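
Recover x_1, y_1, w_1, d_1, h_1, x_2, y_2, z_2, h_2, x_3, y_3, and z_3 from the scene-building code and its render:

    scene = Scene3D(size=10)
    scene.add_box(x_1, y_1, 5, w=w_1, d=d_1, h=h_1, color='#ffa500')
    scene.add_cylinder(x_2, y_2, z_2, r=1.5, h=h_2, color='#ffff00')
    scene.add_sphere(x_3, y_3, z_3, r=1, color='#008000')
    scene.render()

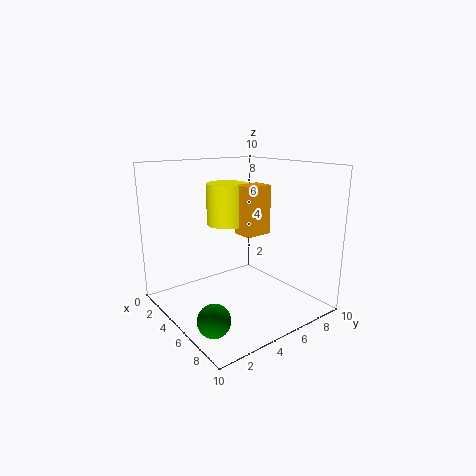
x_1 = 4, y_1 = 5.5, w_1 = 1.5, d_1 = 2, h_1 = 3.5, x_2 = 3, y_2 = 5.5, z_2 = 5.5, h_2 = 3, x_3 = 8, y_3 = 1, z_3 = 1.5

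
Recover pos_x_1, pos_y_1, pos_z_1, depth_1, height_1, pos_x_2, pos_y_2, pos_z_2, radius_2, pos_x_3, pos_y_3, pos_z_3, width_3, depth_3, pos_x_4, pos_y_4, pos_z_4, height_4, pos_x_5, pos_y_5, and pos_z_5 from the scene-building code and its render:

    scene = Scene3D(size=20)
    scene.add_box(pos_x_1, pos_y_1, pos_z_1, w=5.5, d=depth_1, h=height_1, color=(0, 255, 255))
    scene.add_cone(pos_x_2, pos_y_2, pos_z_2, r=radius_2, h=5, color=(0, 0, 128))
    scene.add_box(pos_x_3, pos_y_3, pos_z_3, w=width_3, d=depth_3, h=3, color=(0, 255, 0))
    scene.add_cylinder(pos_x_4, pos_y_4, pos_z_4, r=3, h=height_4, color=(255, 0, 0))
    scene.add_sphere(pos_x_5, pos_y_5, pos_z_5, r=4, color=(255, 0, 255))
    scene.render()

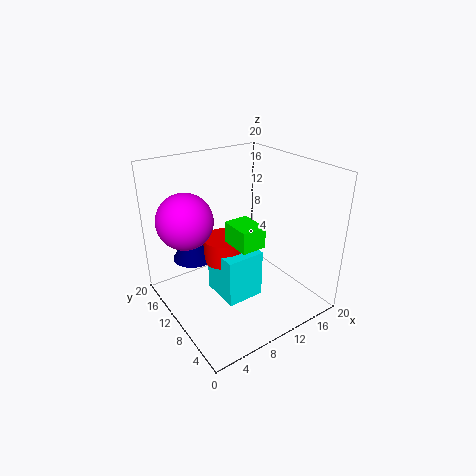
pos_x_1 = 7, pos_y_1 = 7.5, pos_z_1 = 1, depth_1 = 6, height_1 = 7, pos_x_2 = 5.5, pos_y_2 = 15, pos_z_2 = 6, radius_2 = 3, pos_x_3 = 8.5, pos_y_3 = 6.5, pos_z_3 = 9.5, width_3 = 3.5, depth_3 = 4.5, pos_x_4 = 9, pos_y_4 = 12, pos_z_4 = 6, height_4 = 3.5, pos_x_5 = 4.5, pos_y_5 = 15, pos_z_5 = 12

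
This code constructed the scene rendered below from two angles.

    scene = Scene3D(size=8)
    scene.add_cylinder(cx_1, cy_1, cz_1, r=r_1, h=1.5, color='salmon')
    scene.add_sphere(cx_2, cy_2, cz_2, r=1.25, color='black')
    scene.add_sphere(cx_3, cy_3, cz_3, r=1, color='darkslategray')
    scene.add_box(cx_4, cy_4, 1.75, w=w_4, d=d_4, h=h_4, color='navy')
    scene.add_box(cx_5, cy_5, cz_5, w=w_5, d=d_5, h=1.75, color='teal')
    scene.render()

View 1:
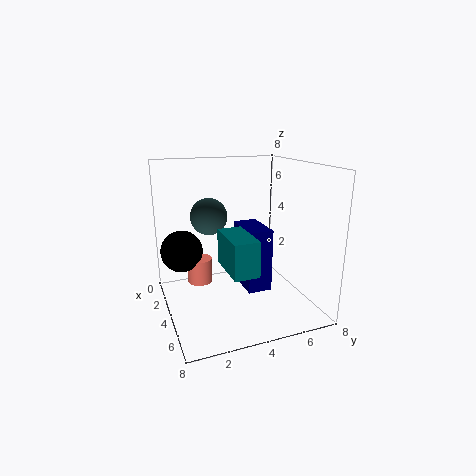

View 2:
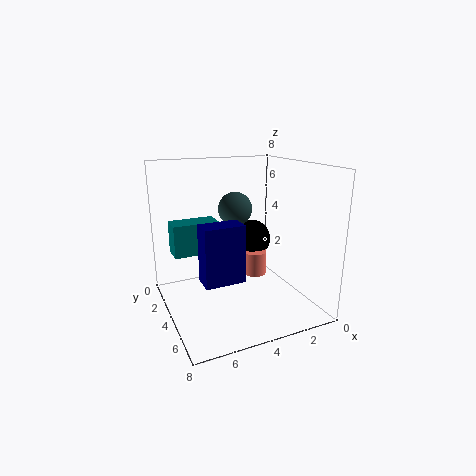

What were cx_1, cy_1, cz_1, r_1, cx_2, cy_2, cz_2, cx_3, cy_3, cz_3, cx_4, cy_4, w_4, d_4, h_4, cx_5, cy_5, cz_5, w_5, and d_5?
cx_1 = 2
cy_1 = 2.25
cz_1 = 0.75
r_1 = 0.75
cx_2 = 1.75
cy_2 = 1.25
cz_2 = 2.75
cx_3 = 3.5
cy_3 = 2.5
cz_3 = 5.25
cx_4 = 4
cy_4 = 3.75
w_4 = 2.25
d_4 = 1.25
h_4 = 3.25
cx_5 = 5
cy_5 = 2.5
cz_5 = 3.25
w_5 = 2.5
d_5 = 1.25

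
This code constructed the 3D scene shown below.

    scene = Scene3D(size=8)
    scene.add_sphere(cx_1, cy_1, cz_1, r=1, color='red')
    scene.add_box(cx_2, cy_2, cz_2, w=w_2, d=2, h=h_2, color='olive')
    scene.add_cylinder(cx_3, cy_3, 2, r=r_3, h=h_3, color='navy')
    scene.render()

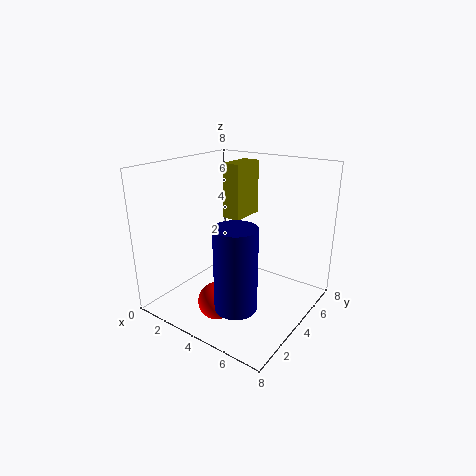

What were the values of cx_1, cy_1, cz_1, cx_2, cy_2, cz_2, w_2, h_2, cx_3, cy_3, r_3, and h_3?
cx_1 = 4
cy_1 = 2
cz_1 = 1
cx_2 = 3
cy_2 = 4
cz_2 = 5
w_2 = 1
h_2 = 3
cx_3 = 6
cy_3 = 1
r_3 = 1
h_3 = 4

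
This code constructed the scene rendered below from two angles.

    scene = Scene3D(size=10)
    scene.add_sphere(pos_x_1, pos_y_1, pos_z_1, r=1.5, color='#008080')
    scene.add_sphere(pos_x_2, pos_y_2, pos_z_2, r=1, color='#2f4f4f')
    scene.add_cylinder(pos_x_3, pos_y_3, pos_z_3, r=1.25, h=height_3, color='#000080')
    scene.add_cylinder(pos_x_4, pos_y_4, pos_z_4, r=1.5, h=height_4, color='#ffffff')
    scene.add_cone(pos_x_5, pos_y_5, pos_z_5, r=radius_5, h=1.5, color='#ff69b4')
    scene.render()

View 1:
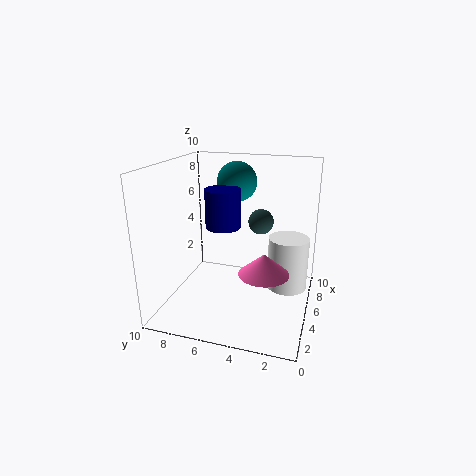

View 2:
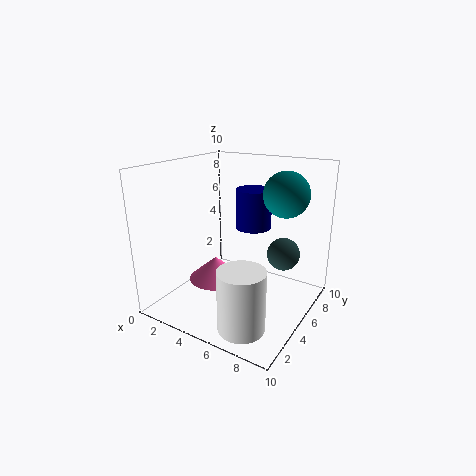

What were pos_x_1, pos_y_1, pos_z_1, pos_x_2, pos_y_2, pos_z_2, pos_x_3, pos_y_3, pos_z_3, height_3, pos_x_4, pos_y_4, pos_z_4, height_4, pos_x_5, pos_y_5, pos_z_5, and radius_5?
pos_x_1 = 8; pos_y_1 = 6; pos_z_1 = 8.25; pos_x_2 = 8.75; pos_y_2 = 4.25; pos_z_2 = 5; pos_x_3 = 5.5; pos_y_3 = 6.25; pos_z_3 = 5.5; height_3 = 2.75; pos_x_4 = 7.25; pos_y_4 = 1.75; pos_z_4 = 0.5; height_4 = 4; pos_x_5 = 4.5; pos_y_5 = 3; pos_z_5 = 2.75; radius_5 = 1.75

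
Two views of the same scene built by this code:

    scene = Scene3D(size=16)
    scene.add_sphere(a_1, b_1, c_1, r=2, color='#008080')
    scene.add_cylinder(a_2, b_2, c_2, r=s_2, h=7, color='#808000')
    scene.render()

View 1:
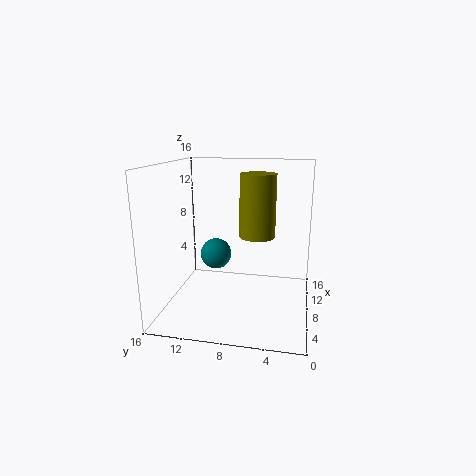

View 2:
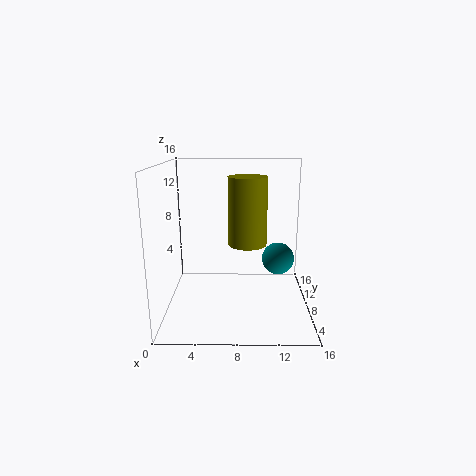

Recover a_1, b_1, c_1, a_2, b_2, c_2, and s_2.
a_1 = 13, b_1 = 12, c_1 = 4, a_2 = 9, b_2 = 6, c_2 = 8, s_2 = 2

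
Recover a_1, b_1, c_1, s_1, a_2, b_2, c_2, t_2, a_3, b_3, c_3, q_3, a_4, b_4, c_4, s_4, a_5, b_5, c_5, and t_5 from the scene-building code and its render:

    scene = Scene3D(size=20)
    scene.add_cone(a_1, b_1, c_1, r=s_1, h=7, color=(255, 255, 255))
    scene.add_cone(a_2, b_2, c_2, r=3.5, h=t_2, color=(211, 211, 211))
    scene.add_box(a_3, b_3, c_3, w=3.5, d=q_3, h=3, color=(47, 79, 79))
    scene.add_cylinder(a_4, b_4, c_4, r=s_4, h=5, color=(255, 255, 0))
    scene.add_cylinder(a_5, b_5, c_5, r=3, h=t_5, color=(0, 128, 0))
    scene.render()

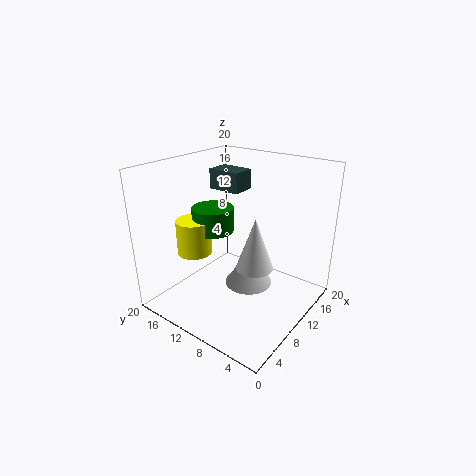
a_1 = 9
b_1 = 6.5
c_1 = 7
s_1 = 2.5
a_2 = 12
b_2 = 9.5
c_2 = 2
t_2 = 5
a_3 = 13
b_3 = 12.5
c_3 = 15
q_3 = 5
a_4 = 7.5
b_4 = 16
c_4 = 7
s_4 = 2.5
a_5 = 10
b_5 = 14.5
c_5 = 10
t_5 = 3.5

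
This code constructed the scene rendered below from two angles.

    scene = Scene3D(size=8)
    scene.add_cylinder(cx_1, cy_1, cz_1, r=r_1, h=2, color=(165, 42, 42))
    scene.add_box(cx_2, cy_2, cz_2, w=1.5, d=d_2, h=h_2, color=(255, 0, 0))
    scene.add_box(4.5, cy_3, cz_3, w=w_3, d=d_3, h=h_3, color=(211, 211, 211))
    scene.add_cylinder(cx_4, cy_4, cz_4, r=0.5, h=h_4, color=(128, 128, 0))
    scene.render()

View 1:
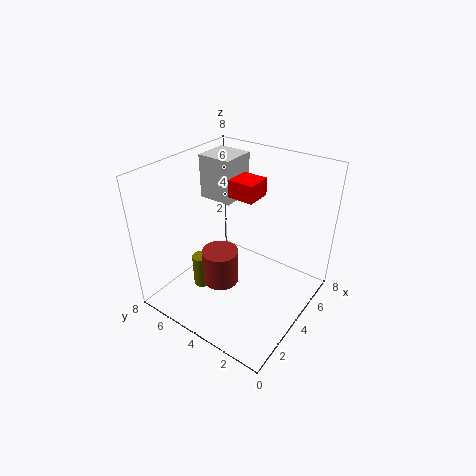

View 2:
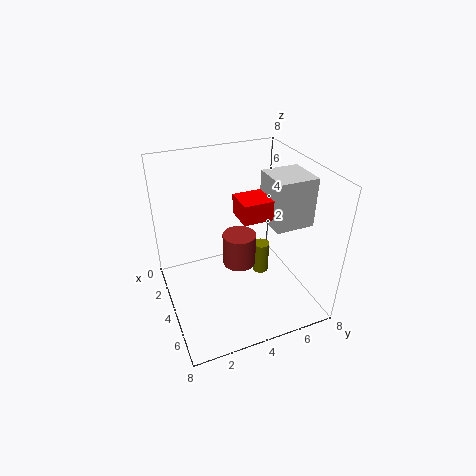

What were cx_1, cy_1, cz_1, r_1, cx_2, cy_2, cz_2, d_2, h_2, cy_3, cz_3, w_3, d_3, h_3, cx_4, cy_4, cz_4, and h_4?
cx_1 = 3
cy_1 = 4.5
cz_1 = 1.5
r_1 = 1
cx_2 = 4.5
cy_2 = 3.5
cz_2 = 6
d_2 = 1.5
h_2 = 1
cy_3 = 5
cz_3 = 5.5
w_3 = 2
d_3 = 2
h_3 = 2.5
cx_4 = 3
cy_4 = 6
cz_4 = 0.5
h_4 = 2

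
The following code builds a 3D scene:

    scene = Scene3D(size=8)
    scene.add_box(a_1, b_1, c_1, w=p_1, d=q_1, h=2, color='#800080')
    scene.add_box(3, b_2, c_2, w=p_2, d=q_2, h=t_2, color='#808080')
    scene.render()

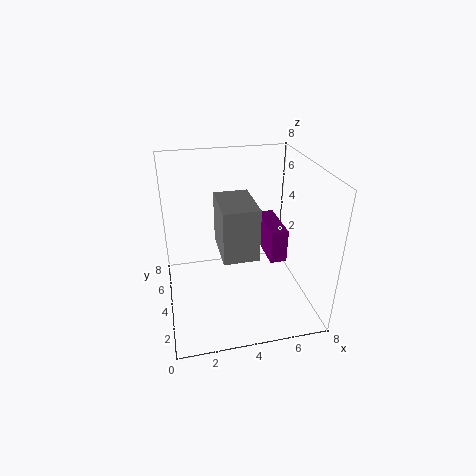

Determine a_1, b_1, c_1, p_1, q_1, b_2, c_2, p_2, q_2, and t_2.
a_1 = 6
b_1 = 4
c_1 = 2
p_1 = 1
q_1 = 3
b_2 = 3
c_2 = 3
p_2 = 2
q_2 = 3
t_2 = 3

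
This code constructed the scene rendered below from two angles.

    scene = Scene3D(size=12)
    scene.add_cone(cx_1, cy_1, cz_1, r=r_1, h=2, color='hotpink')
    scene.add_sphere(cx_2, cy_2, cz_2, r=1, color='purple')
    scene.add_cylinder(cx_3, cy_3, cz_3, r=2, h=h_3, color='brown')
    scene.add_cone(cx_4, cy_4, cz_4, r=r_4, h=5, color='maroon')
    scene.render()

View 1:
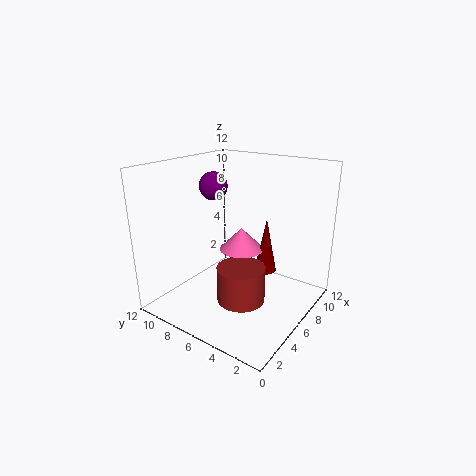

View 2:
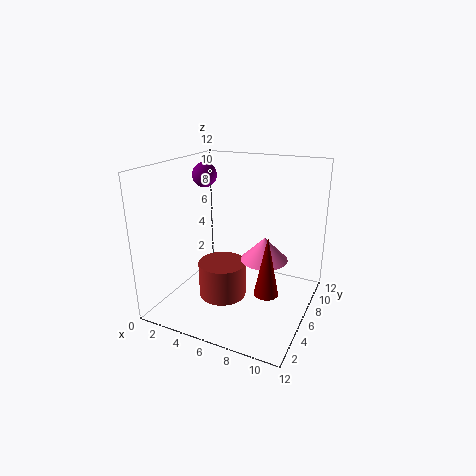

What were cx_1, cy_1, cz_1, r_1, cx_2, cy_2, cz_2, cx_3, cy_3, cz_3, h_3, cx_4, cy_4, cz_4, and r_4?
cx_1 = 8
cy_1 = 7
cz_1 = 4
r_1 = 2
cx_2 = 3
cy_2 = 6
cz_2 = 11
cx_3 = 5
cy_3 = 5
cz_3 = 1
h_3 = 3
cx_4 = 9
cy_4 = 5
cz_4 = 2
r_4 = 1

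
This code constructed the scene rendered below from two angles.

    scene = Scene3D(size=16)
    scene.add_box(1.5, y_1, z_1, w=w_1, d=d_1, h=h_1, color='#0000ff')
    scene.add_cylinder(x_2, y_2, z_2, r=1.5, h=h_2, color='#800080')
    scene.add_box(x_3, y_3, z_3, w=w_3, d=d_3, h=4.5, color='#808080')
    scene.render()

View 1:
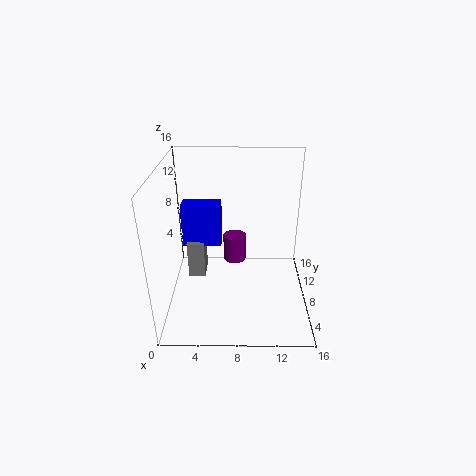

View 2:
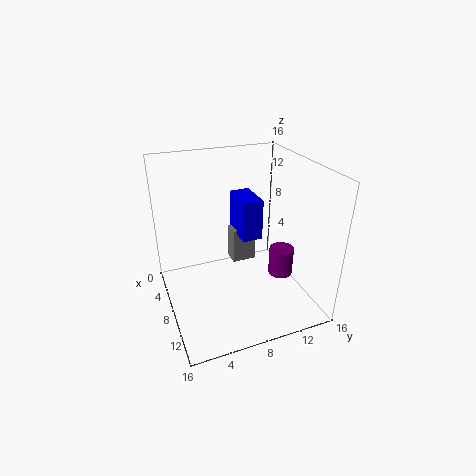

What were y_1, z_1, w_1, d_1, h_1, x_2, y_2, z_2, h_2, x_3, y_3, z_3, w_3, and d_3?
y_1 = 9.5; z_1 = 6; w_1 = 4.5; d_1 = 2.5; h_1 = 5; x_2 = 7.5; y_2 = 14; z_2 = 1.5; h_2 = 3.5; x_3 = 2; y_3 = 9; z_3 = 2; w_3 = 2; d_3 = 3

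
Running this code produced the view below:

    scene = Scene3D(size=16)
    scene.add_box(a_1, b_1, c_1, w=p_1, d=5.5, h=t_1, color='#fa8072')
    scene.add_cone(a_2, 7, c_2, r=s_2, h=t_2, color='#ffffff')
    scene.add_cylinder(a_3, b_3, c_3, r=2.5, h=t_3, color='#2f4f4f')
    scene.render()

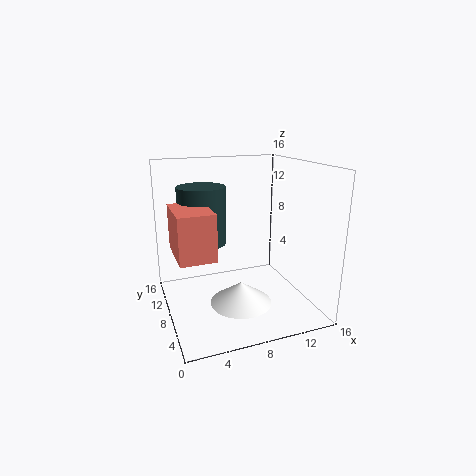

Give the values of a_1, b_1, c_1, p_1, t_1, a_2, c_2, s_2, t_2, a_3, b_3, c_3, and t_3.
a_1 = 0.5, b_1 = 2.5, c_1 = 8, p_1 = 3.5, t_1 = 4.5, a_2 = 8, c_2 = 0.5, s_2 = 3.5, t_2 = 2.5, a_3 = 4, b_3 = 8, c_3 = 8, t_3 = 6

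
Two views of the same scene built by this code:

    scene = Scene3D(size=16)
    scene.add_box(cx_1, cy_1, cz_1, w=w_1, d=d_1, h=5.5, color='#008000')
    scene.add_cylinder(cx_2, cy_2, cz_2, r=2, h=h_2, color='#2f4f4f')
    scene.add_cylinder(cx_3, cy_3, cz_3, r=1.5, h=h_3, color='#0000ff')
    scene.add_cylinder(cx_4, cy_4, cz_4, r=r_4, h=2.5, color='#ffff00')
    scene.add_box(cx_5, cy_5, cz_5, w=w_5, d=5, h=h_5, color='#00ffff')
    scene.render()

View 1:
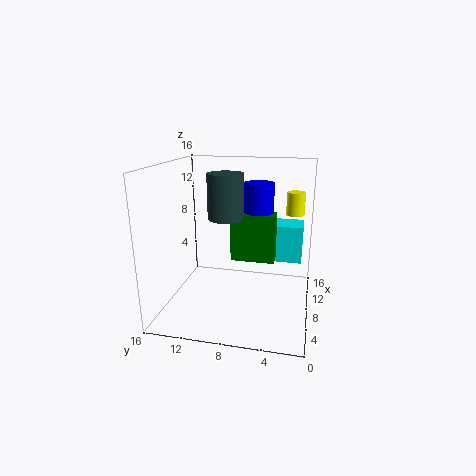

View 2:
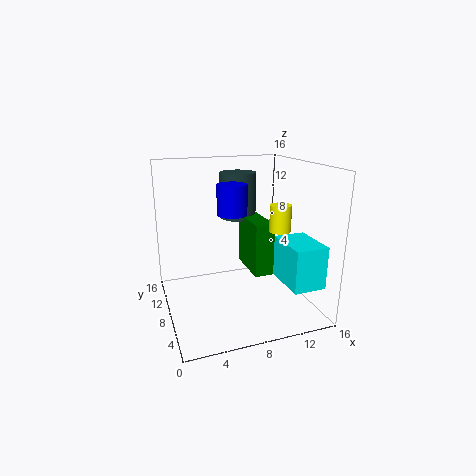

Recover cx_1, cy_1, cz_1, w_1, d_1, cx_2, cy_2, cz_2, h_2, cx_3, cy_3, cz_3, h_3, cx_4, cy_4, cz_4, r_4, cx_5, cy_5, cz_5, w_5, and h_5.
cx_1 = 8.5, cy_1 = 4, cz_1 = 5, w_1 = 2, d_1 = 5, cx_2 = 8.5, cy_2 = 9.5, cz_2 = 10, h_2 = 5, cx_3 = 6.5, cy_3 = 5.5, cz_3 = 11.5, h_3 = 3, cx_4 = 10, cy_4 = 2, cz_4 = 10.5, r_4 = 1, cx_5 = 11.5, cy_5 = 1, cz_5 = 4, w_5 = 3.5, h_5 = 4.5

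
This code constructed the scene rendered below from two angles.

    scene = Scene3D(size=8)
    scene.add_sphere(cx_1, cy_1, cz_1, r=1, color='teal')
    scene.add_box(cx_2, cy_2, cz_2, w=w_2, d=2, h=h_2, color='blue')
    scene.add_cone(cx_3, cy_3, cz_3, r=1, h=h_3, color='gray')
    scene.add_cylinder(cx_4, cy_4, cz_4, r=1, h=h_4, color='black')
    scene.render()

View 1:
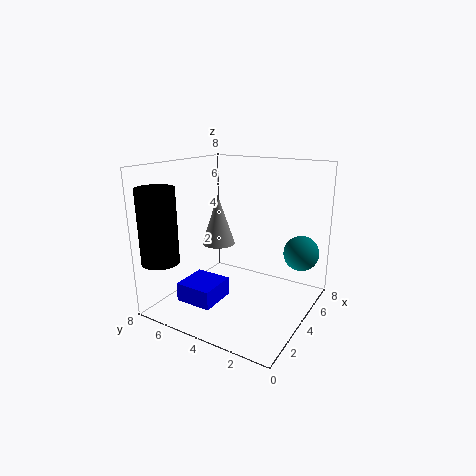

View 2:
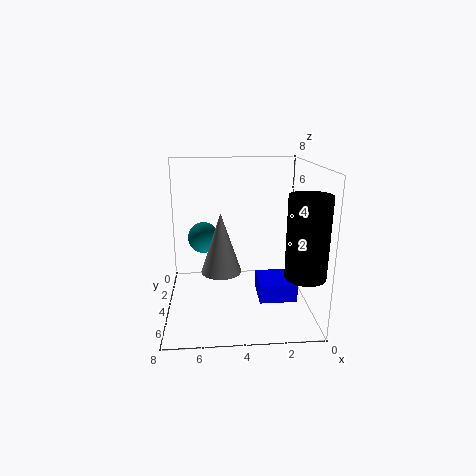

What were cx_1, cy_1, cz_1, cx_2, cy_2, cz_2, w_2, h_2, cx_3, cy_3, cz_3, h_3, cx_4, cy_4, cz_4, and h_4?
cx_1 = 6; cy_1 = 1; cz_1 = 3; cx_2 = 1; cy_2 = 4; cz_2 = 1; w_2 = 2; h_2 = 1; cx_3 = 5; cy_3 = 6; cz_3 = 3; h_3 = 3; cx_4 = 1; cy_4 = 7; cz_4 = 3; h_4 = 4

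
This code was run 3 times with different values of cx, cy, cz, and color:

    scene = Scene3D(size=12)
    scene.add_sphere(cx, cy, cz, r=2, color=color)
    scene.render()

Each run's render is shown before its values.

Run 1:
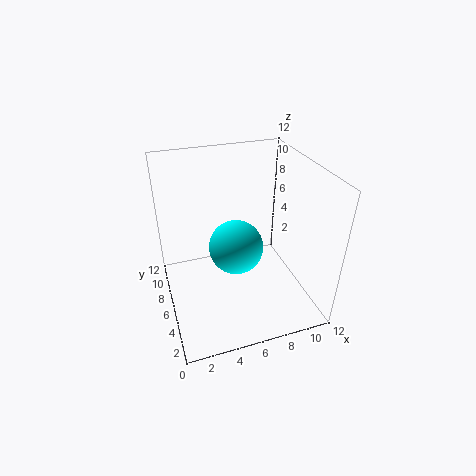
cx = 5, cy = 3.5, cz = 7, color = 'cyan'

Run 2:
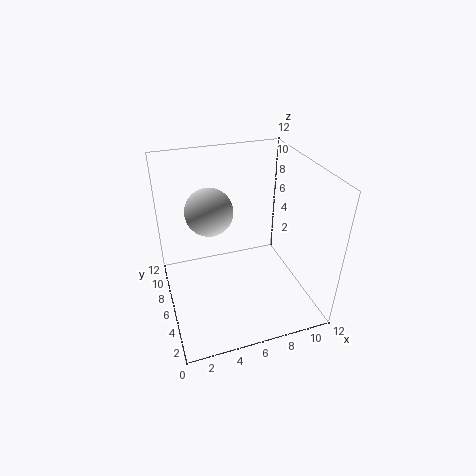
cx = 4, cy = 7.5, cz = 8, color = 'lightgray'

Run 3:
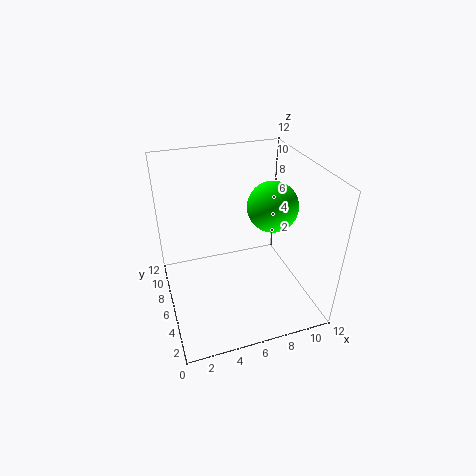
cx = 8.5, cy = 5, cz = 9, color = 'lime'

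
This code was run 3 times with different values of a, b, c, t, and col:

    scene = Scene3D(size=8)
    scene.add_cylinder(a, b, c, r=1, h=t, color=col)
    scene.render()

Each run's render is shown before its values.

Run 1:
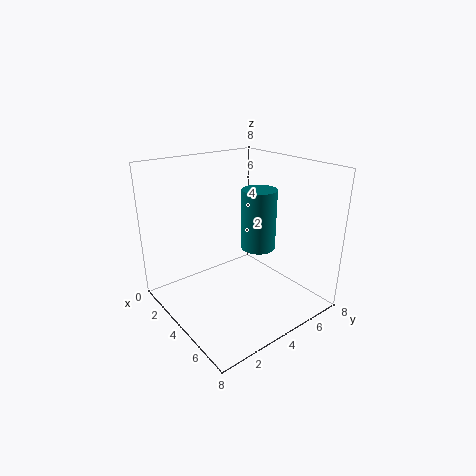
a = 4; b = 5.5; c = 3; t = 3.5; col = 'teal'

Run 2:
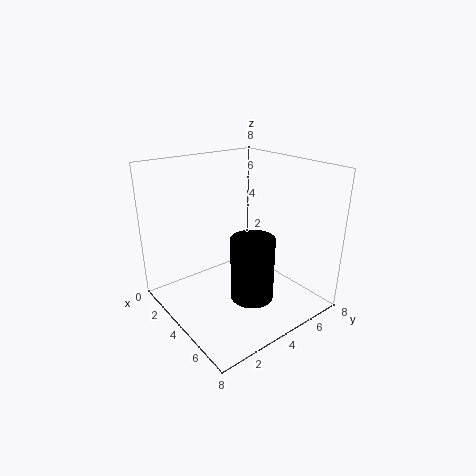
a = 7; b = 2.5; c = 2.5; t = 3; col = 'black'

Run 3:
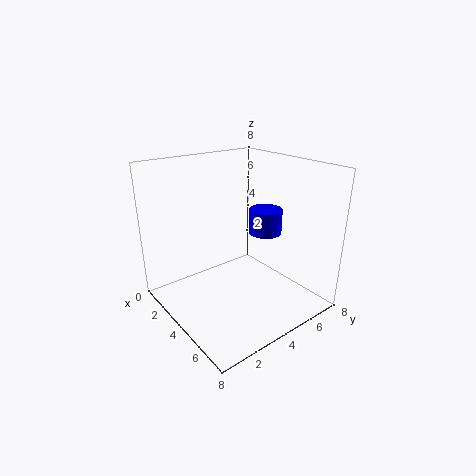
a = 3.5; b = 6.5; c = 3.5; t = 1.5; col = 'blue'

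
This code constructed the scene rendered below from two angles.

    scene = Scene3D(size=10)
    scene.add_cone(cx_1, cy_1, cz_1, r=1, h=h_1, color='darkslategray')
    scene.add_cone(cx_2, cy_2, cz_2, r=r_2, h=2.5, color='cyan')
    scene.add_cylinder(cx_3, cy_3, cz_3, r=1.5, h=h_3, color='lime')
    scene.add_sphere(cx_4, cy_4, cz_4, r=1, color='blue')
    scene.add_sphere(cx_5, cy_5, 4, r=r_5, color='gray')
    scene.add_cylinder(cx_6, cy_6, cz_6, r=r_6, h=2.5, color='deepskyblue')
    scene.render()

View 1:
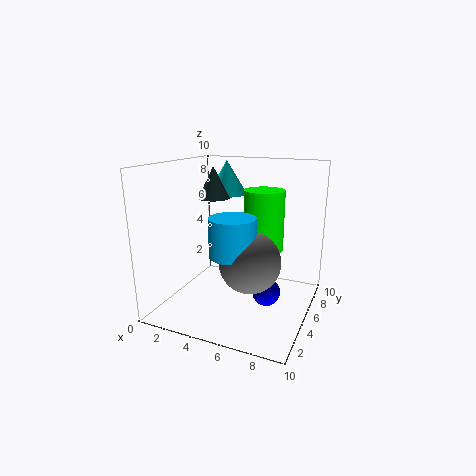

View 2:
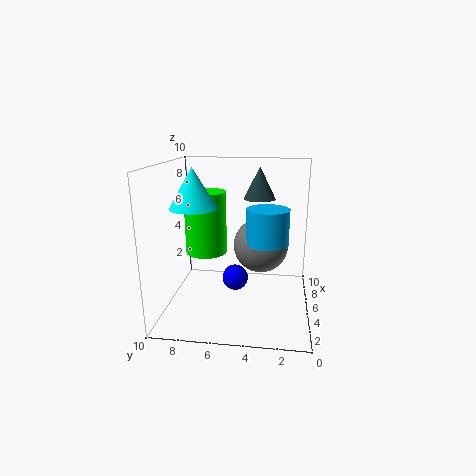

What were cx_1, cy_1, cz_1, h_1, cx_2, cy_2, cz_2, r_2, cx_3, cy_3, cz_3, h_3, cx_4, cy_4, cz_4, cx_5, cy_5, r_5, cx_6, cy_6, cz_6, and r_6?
cx_1 = 4; cy_1 = 3.5; cz_1 = 8; h_1 = 2; cx_2 = 3; cy_2 = 7.5; cz_2 = 7.5; r_2 = 1.5; cx_3 = 6; cy_3 = 7.5; cz_3 = 3.5; h_3 = 4.5; cx_4 = 7; cy_4 = 5.5; cz_4 = 1; cx_5 = 6.5; cy_5 = 3.5; r_5 = 2; cx_6 = 5.5; cy_6 = 3; cz_6 = 4.5; r_6 = 1.5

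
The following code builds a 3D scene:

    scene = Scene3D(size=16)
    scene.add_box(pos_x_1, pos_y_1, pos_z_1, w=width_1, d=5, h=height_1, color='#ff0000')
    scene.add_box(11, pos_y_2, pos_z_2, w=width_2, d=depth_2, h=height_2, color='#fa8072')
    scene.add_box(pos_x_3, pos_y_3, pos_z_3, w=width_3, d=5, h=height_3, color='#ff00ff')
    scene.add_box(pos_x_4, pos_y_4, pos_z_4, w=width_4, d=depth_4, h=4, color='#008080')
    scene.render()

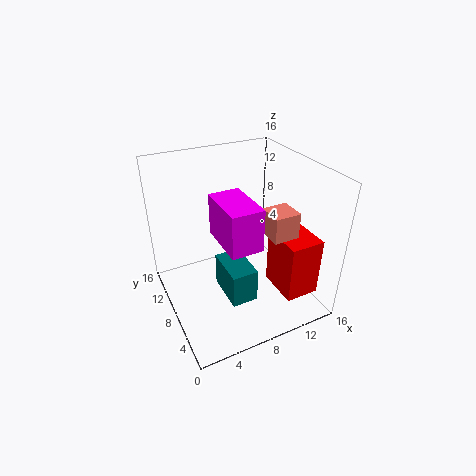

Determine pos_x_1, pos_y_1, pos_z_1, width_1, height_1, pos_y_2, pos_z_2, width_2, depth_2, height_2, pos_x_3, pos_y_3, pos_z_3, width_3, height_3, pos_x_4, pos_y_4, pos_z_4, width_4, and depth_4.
pos_x_1 = 12; pos_y_1 = 3; pos_z_1 = 1; width_1 = 4; height_1 = 7; pos_y_2 = 5; pos_z_2 = 8; width_2 = 3; depth_2 = 3; height_2 = 3; pos_x_3 = 4; pos_y_3 = 1; pos_z_3 = 11; width_3 = 3; height_3 = 4; pos_x_4 = 6; pos_y_4 = 5; pos_z_4 = 1; width_4 = 3; depth_4 = 5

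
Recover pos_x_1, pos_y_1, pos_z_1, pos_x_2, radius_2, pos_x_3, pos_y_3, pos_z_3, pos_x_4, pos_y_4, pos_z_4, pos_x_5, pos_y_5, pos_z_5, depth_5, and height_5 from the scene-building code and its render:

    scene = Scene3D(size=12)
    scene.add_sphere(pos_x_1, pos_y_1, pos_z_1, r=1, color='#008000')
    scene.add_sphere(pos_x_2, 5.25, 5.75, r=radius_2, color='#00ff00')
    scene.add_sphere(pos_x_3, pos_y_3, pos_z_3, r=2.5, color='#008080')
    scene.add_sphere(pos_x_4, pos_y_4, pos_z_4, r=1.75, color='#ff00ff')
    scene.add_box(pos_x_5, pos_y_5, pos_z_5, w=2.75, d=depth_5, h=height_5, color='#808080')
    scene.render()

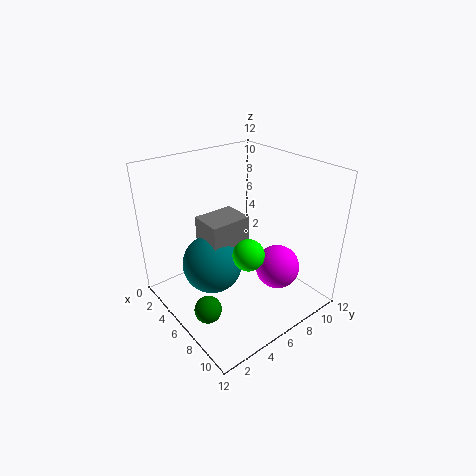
pos_x_1 = 8.75; pos_y_1 = 1; pos_z_1 = 3; pos_x_2 = 8.25; radius_2 = 1.25; pos_x_3 = 5; pos_y_3 = 4; pos_z_3 = 3.75; pos_x_4 = 9.25; pos_y_4 = 7.5; pos_z_4 = 4.25; pos_x_5 = 3.5; pos_y_5 = 3.5; pos_z_5 = 3.25; depth_5 = 3.5; height_5 = 4.5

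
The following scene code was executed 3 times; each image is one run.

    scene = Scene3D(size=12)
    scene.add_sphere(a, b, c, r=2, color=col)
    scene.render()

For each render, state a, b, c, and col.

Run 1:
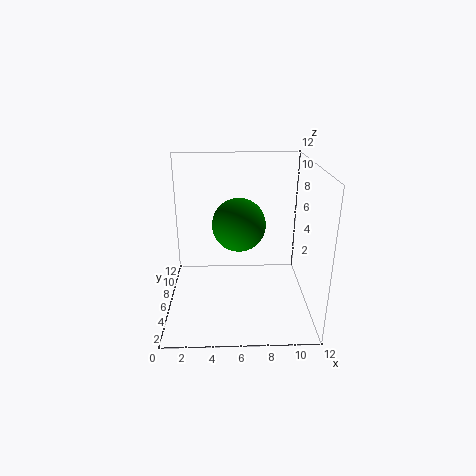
a = 6
b = 4
c = 8
col = 'green'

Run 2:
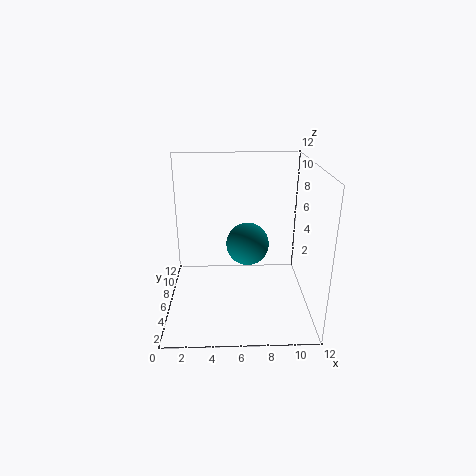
a = 7
b = 9
c = 4
col = 'teal'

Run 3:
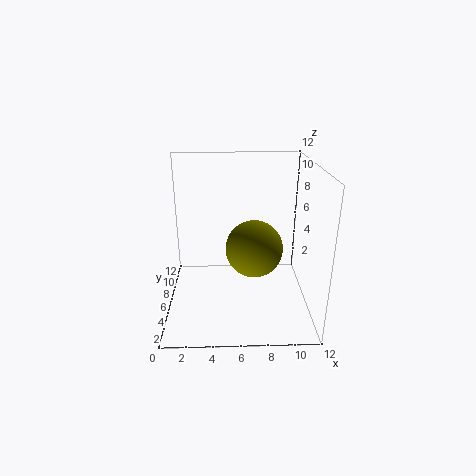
a = 7
b = 2
c = 7
col = 'olive'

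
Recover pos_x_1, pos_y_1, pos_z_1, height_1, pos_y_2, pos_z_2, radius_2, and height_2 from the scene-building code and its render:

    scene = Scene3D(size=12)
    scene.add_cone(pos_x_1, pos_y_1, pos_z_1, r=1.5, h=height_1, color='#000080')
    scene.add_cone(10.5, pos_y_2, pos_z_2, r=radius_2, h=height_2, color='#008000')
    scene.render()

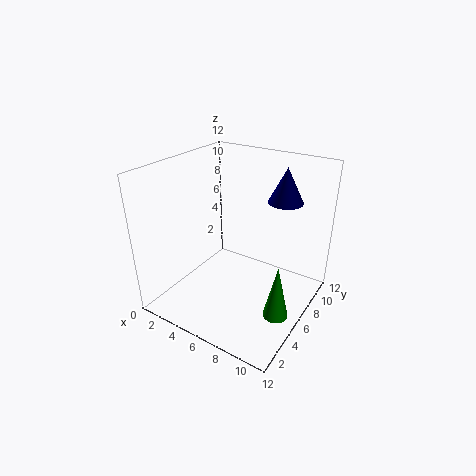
pos_x_1 = 8.5, pos_y_1 = 9.5, pos_z_1 = 8.5, height_1 = 3, pos_y_2 = 4.5, pos_z_2 = 1, radius_2 = 1, height_2 = 4.5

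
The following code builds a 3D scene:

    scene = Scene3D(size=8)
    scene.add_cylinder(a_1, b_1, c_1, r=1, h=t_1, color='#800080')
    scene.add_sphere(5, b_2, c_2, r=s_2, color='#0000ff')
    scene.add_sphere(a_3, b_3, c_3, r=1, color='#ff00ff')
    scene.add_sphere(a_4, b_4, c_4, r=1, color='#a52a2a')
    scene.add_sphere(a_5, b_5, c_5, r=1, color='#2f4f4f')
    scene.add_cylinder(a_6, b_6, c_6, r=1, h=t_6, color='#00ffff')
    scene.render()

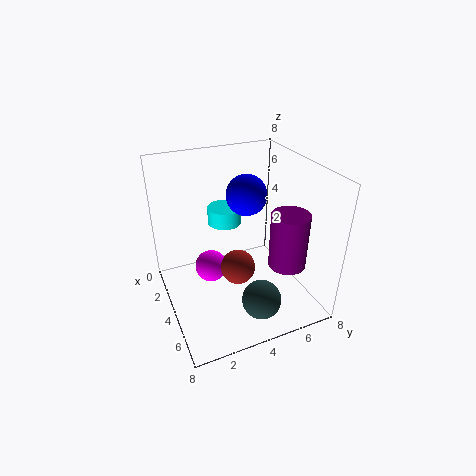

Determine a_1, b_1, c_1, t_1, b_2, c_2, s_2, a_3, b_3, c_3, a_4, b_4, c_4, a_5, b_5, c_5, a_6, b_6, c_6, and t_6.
a_1 = 6, b_1 = 6, c_1 = 3, t_1 = 3, b_2 = 4, c_2 = 7, s_2 = 1, a_3 = 2, b_3 = 3, c_3 = 1, a_4 = 4, b_4 = 4, c_4 = 2, a_5 = 7, b_5 = 4, c_5 = 2, a_6 = 2, b_6 = 4, c_6 = 4, t_6 = 1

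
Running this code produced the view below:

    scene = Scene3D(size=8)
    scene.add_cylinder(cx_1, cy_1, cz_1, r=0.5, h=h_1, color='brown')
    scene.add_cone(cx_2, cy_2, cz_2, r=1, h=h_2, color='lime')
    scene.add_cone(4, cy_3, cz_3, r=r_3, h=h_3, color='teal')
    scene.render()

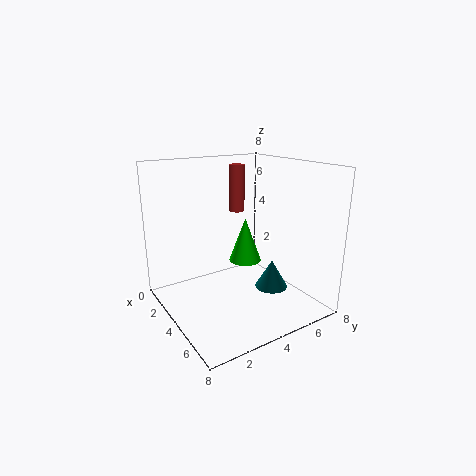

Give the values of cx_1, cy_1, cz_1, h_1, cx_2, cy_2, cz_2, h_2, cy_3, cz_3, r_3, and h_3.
cx_1 = 0.75; cy_1 = 6; cz_1 = 4.5; h_1 = 3; cx_2 = 2.5; cy_2 = 5.5; cz_2 = 1.75; h_2 = 2.75; cy_3 = 6.5; cz_3 = 0.25; r_3 = 1; h_3 = 1.75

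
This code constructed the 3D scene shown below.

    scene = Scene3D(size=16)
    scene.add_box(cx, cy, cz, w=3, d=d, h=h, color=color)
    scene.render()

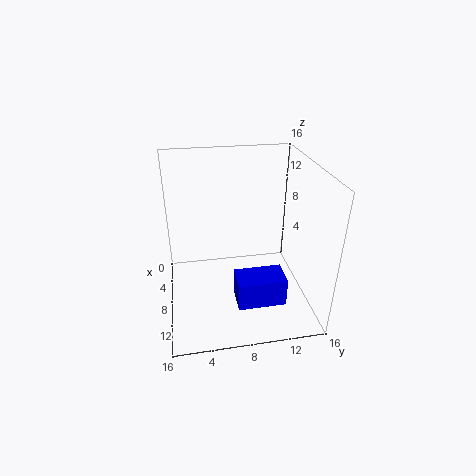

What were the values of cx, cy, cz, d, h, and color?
cx = 11; cy = 7; cz = 3; d = 5; h = 3; color = 'blue'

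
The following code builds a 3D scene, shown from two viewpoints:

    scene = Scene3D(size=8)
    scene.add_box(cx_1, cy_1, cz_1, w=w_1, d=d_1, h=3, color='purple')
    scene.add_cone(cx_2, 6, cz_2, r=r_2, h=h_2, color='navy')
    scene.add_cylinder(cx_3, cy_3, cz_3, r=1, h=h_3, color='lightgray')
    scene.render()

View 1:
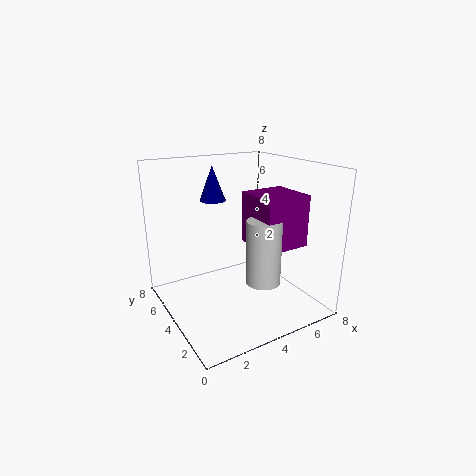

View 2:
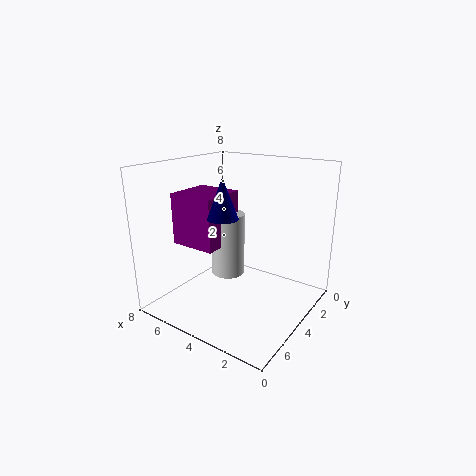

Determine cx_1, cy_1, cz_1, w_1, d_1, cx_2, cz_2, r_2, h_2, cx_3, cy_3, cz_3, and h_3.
cx_1 = 5; cy_1 = 2.5; cz_1 = 3.25; w_1 = 2.75; d_1 = 2.75; cx_2 = 3.5; cz_2 = 5.75; r_2 = 0.75; h_2 = 2; cx_3 = 5.25; cy_3 = 3.25; cz_3 = 1.25; h_3 = 3.75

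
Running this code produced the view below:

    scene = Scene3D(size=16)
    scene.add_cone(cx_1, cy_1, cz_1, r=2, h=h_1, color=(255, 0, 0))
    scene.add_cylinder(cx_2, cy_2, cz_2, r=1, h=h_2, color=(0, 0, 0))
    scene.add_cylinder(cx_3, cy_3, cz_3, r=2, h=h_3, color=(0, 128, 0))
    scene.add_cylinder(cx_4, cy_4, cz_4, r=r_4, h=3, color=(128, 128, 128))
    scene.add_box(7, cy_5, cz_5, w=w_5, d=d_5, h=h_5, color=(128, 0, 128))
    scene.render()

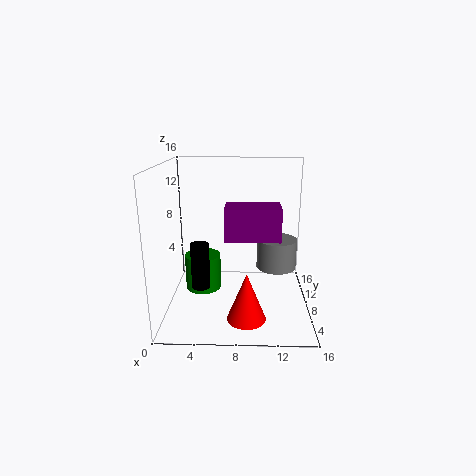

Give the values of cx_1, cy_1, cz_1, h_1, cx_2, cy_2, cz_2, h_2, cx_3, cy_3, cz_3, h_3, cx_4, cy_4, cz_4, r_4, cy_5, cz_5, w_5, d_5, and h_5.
cx_1 = 9; cy_1 = 3; cz_1 = 1; h_1 = 5; cx_2 = 4; cy_2 = 6; cz_2 = 3; h_2 = 5; cx_3 = 4; cy_3 = 8; cz_3 = 2; h_3 = 4; cx_4 = 12; cy_4 = 5; cz_4 = 6; r_4 = 2; cy_5 = 1; cz_5 = 10; w_5 = 5; d_5 = 3; h_5 = 3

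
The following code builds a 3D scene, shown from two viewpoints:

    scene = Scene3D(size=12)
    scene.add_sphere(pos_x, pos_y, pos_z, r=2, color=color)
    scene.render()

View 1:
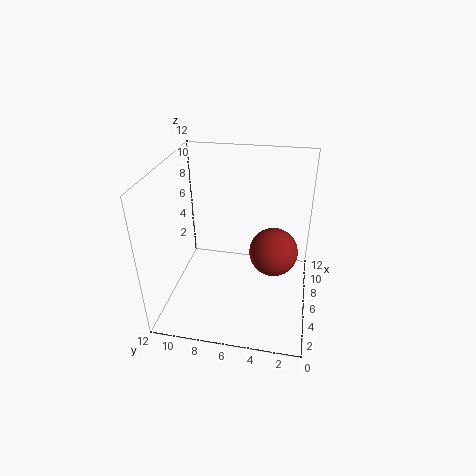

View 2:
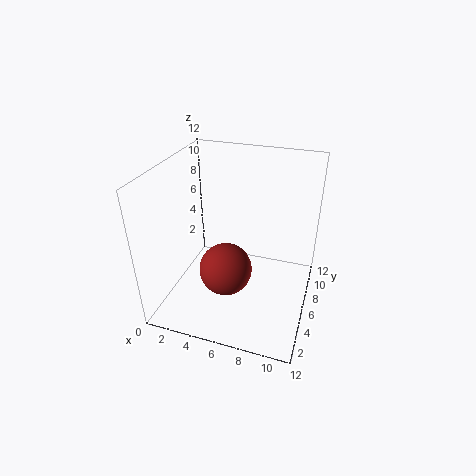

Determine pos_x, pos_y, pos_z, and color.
pos_x = 6
pos_y = 3
pos_z = 5
color = 'brown'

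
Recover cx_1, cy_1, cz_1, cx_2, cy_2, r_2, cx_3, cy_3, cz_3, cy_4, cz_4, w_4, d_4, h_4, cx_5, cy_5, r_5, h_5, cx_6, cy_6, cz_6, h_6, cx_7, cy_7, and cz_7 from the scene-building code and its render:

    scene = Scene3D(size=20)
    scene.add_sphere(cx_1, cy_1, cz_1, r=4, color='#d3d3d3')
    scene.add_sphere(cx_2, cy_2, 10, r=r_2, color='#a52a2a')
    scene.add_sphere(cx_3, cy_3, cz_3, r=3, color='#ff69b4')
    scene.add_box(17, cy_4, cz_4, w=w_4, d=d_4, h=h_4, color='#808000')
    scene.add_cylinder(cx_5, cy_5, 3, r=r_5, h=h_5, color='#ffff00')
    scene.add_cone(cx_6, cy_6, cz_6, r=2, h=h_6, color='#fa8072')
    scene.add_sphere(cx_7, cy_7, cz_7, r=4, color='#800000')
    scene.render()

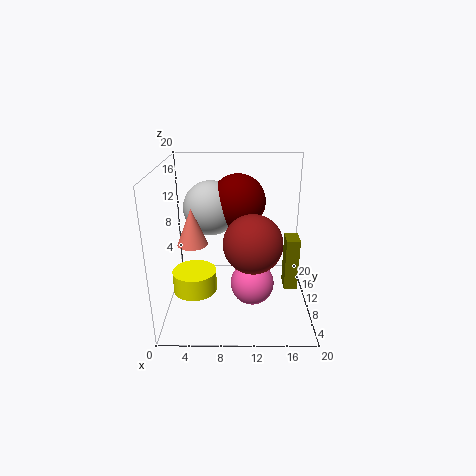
cx_1 = 6, cy_1 = 14, cz_1 = 13, cx_2 = 12, cy_2 = 8, r_2 = 4, cx_3 = 12, cy_3 = 8, cz_3 = 4, cy_4 = 11, cz_4 = 1, w_4 = 2, d_4 = 3, h_4 = 8, cx_5 = 4, cy_5 = 8, r_5 = 3, h_5 = 3, cx_6 = 4, cy_6 = 8, cz_6 = 10, h_6 = 5, cx_7 = 10, cy_7 = 14, cz_7 = 14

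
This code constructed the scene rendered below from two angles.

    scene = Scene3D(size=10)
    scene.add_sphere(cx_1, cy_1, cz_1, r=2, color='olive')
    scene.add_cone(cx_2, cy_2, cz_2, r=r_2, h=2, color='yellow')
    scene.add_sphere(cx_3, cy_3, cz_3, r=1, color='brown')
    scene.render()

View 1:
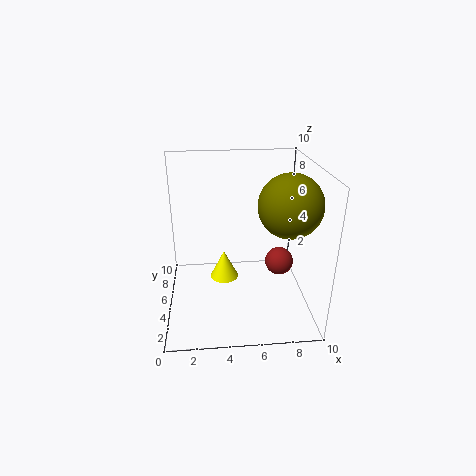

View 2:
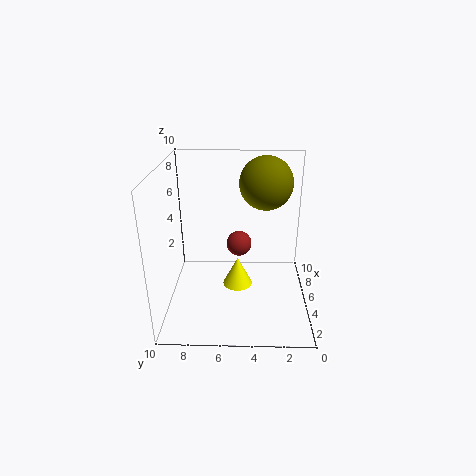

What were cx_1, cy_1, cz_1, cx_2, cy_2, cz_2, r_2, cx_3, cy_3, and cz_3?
cx_1 = 8
cy_1 = 3
cz_1 = 8
cx_2 = 4
cy_2 = 5
cz_2 = 2
r_2 = 1
cx_3 = 8
cy_3 = 5
cz_3 = 3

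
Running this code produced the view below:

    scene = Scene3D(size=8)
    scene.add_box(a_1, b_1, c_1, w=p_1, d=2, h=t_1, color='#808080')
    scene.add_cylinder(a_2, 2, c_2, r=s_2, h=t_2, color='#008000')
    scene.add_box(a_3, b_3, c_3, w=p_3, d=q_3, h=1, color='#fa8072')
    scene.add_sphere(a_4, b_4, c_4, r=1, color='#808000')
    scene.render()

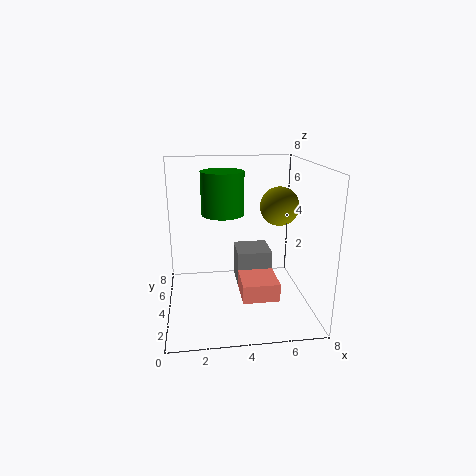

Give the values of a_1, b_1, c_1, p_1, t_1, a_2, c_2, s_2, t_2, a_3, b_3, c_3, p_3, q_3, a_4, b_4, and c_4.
a_1 = 4
b_1 = 4
c_1 = 1
p_1 = 2
t_1 = 2
a_2 = 3
c_2 = 6
s_2 = 1
t_2 = 2
a_3 = 4
b_3 = 2
c_3 = 1
p_3 = 2
q_3 = 3
a_4 = 6
b_4 = 3
c_4 = 6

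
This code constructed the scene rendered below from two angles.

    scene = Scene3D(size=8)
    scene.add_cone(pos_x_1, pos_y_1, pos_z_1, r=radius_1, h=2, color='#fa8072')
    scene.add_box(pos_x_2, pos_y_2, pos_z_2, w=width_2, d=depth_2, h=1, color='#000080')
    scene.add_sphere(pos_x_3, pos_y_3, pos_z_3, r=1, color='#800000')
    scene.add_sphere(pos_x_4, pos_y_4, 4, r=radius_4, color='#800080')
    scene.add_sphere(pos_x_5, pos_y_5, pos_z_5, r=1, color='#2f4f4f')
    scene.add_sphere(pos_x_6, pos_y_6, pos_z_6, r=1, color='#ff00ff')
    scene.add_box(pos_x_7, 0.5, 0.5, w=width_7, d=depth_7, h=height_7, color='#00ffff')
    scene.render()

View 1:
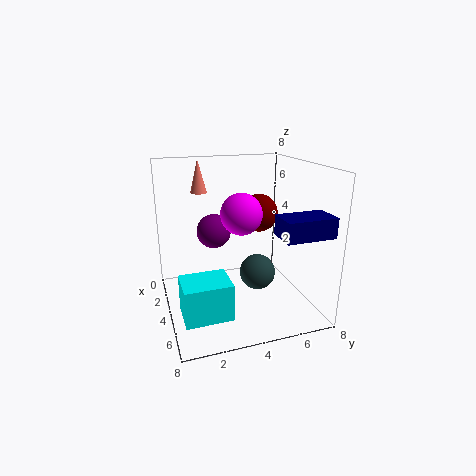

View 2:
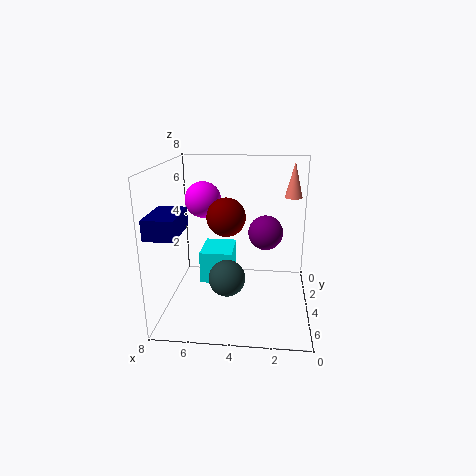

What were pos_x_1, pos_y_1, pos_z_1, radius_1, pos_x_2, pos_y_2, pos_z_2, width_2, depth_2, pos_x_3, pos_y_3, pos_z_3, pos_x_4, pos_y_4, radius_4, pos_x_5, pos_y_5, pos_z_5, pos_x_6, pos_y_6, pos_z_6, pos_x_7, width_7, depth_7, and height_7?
pos_x_1 = 1, pos_y_1 = 2.5, pos_z_1 = 6, radius_1 = 0.5, pos_x_2 = 6.5, pos_y_2 = 5, pos_z_2 = 5, width_2 = 1.5, depth_2 = 2.5, pos_x_3 = 4.5, pos_y_3 = 5, pos_z_3 = 5.5, pos_x_4 = 2.5, pos_y_4 = 3, radius_4 = 1, pos_x_5 = 4.5, pos_y_5 = 5, pos_z_5 = 2, pos_x_6 = 6, pos_y_6 = 3.5, pos_z_6 = 6, pos_x_7 = 4.5, width_7 = 2, depth_7 = 2.5, height_7 = 2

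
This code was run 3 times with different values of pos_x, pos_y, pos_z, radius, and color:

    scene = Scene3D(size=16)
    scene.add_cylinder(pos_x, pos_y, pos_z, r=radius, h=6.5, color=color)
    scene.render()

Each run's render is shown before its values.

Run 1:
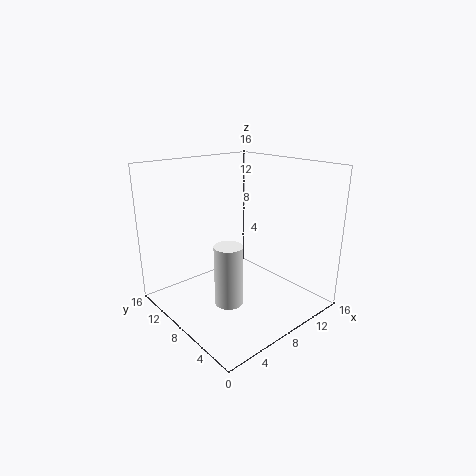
pos_x = 5
pos_y = 6
pos_z = 2
radius = 1.5
color = 'white'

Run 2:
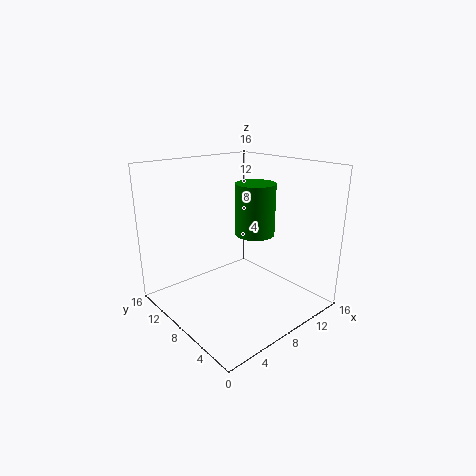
pos_x = 13
pos_y = 10.5
pos_z = 6.5
radius = 2.5
color = 'green'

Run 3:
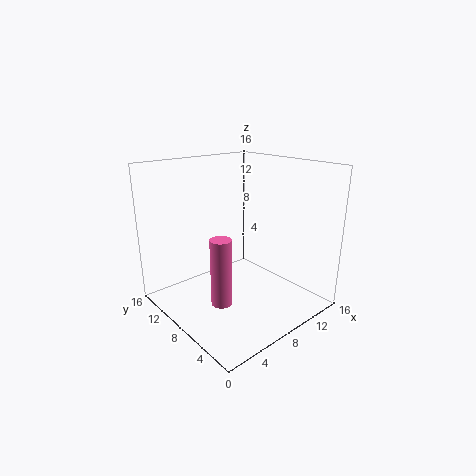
pos_x = 2.5
pos_y = 4
pos_z = 4
radius = 1
color = 'hotpink'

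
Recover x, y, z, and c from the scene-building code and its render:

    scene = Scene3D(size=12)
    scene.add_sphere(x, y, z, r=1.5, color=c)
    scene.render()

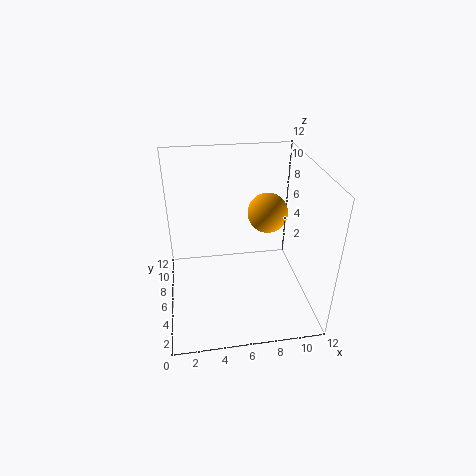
x = 8, y = 4.5, z = 9, c = 'orange'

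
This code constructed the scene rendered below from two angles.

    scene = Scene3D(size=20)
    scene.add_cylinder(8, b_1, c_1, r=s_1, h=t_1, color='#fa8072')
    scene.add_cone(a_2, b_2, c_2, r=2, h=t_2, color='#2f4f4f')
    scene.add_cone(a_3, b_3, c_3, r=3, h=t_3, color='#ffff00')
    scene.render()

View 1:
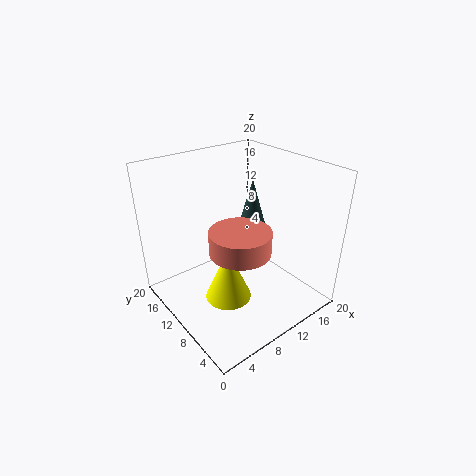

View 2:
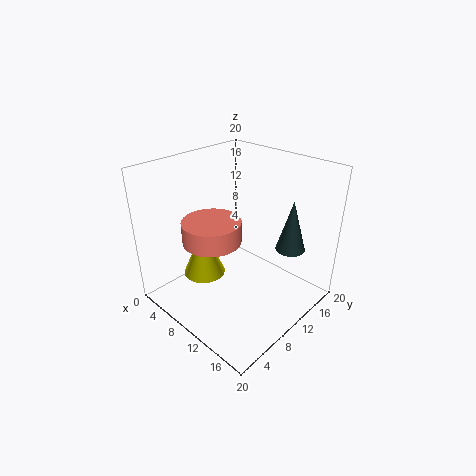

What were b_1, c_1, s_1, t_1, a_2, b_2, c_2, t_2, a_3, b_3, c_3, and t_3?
b_1 = 7, c_1 = 10, s_1 = 4, t_1 = 3, a_2 = 16, b_2 = 14, c_2 = 9, t_2 = 7, a_3 = 6, b_3 = 7, c_3 = 4, t_3 = 7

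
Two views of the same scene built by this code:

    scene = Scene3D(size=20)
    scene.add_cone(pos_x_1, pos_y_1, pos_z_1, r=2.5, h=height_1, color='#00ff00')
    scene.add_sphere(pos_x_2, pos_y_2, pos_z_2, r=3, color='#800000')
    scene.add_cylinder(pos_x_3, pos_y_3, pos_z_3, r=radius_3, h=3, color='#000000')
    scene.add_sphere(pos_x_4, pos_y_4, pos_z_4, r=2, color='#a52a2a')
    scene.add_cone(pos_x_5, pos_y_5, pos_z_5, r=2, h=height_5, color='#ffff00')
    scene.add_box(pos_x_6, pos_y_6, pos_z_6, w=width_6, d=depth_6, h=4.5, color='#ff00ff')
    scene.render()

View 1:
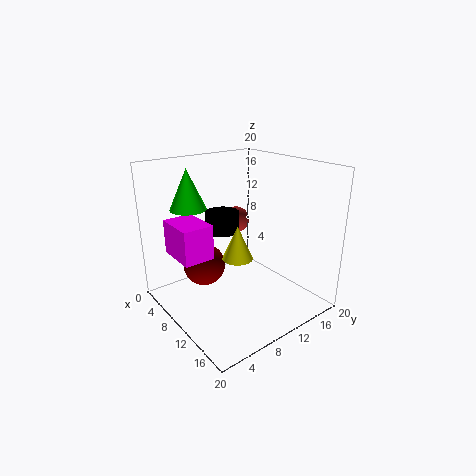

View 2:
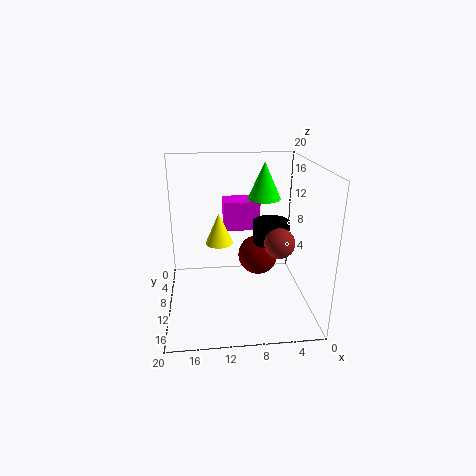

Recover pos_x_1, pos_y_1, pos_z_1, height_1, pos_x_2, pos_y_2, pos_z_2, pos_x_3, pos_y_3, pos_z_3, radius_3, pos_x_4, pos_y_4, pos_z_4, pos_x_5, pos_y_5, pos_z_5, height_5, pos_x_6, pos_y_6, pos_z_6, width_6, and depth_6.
pos_x_1 = 5.5, pos_y_1 = 5, pos_z_1 = 14, height_1 = 5.5, pos_x_2 = 6.5, pos_y_2 = 6.5, pos_z_2 = 5.5, pos_x_3 = 5.5, pos_y_3 = 10.5, pos_z_3 = 9.5, radius_3 = 2.5, pos_x_4 = 5, pos_y_4 = 13.5, pos_z_4 = 10.5, pos_x_5 = 12.5, pos_y_5 = 8, pos_z_5 = 8.5, height_5 = 4.5, pos_x_6 = 6, pos_y_6 = 1, pos_z_6 = 9, width_6 = 5.5, depth_6 = 4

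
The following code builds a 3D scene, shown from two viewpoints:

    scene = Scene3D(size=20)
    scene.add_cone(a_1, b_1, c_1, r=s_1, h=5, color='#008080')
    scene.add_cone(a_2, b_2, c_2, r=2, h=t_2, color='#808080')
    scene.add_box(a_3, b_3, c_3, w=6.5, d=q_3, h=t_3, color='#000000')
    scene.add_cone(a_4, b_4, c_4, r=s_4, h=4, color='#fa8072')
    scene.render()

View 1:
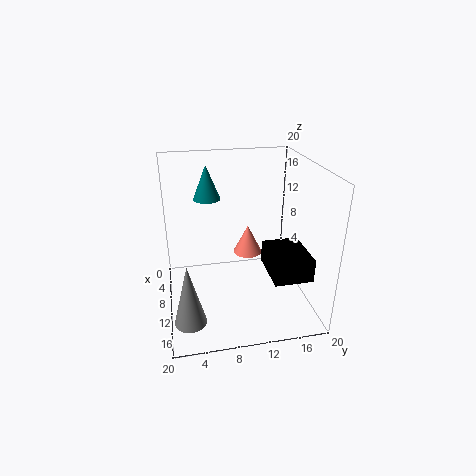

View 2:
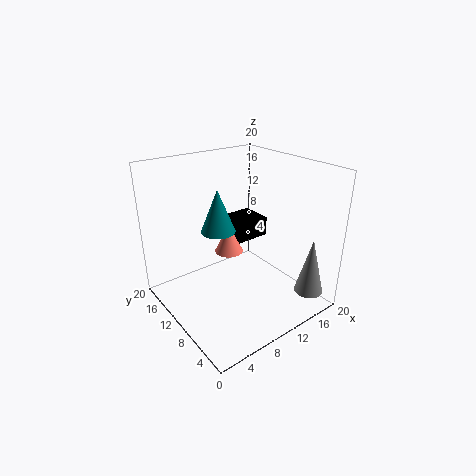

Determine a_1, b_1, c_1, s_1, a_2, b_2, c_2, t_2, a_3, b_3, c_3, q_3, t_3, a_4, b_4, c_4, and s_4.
a_1 = 4.5, b_1 = 6.5, c_1 = 14, s_1 = 2, a_2 = 17, b_2 = 2.5, c_2 = 2.5, t_2 = 8, a_3 = 11.5, b_3 = 13, c_3 = 7, q_3 = 5, t_3 = 3, a_4 = 9.5, b_4 = 11.5, c_4 = 7.5, s_4 = 2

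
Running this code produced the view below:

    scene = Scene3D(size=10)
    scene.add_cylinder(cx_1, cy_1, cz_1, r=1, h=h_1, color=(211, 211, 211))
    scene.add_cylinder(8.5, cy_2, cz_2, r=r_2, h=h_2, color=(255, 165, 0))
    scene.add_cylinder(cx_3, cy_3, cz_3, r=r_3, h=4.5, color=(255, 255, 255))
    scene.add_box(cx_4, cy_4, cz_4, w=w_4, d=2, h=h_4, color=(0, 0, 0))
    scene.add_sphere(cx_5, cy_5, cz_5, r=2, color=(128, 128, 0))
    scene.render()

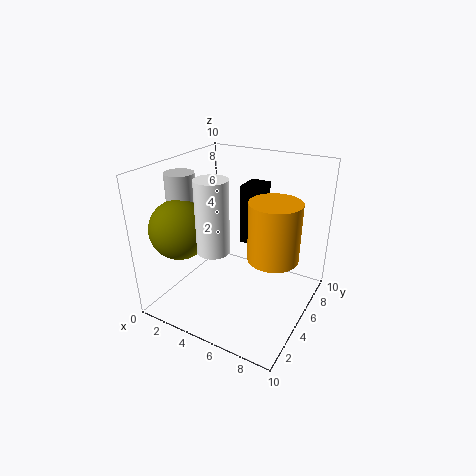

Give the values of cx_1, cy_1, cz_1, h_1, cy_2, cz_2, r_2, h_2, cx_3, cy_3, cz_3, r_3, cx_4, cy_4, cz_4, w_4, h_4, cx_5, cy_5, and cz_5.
cx_1 = 1.5; cy_1 = 3.5; cz_1 = 7; h_1 = 2.5; cy_2 = 3; cz_2 = 5.5; r_2 = 1.5; h_2 = 3.5; cx_3 = 5; cy_3 = 2; cz_3 = 5.5; r_3 = 1; cx_4 = 4; cy_4 = 7; cz_4 = 3.5; w_4 = 1.5; h_4 = 4.5; cx_5 = 2; cy_5 = 2.5; cz_5 = 6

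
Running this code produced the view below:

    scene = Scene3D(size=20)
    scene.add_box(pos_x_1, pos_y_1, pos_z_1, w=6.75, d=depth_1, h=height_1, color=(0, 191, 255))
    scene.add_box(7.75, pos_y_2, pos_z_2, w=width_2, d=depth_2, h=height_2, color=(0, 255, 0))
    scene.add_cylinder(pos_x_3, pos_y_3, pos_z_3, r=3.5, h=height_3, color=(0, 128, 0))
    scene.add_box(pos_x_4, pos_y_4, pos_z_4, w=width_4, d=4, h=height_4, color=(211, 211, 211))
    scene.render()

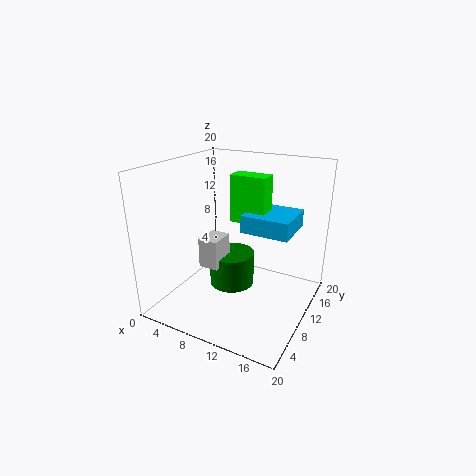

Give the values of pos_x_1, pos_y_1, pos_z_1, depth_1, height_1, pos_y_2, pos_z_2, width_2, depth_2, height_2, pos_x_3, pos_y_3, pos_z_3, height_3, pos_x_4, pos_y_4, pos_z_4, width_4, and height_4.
pos_x_1 = 10.25
pos_y_1 = 10.25
pos_z_1 = 10.75
depth_1 = 6.5
height_1 = 2.5
pos_y_2 = 11.75
pos_z_2 = 11.5
width_2 = 5.25
depth_2 = 2.75
height_2 = 6.75
pos_x_3 = 7
pos_y_3 = 13.5
pos_z_3 = 0.25
height_3 = 5.25
pos_x_4 = 3.75
pos_y_4 = 9.25
pos_z_4 = 4.25
width_4 = 3
height_4 = 4.5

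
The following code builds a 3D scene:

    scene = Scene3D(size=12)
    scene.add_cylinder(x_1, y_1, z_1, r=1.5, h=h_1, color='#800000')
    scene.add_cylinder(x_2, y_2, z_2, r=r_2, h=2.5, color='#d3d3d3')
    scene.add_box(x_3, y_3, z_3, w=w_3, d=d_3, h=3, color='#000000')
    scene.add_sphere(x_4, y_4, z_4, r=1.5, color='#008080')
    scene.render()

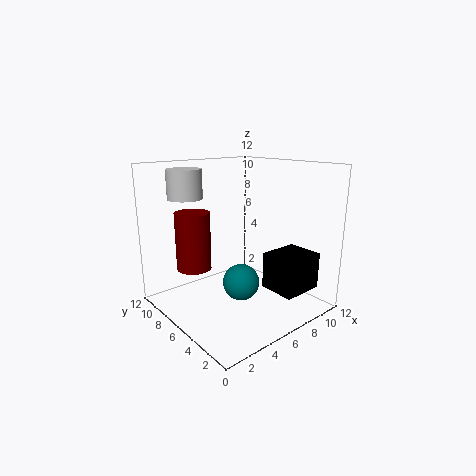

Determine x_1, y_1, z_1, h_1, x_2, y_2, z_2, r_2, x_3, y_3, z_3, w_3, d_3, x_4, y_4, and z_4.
x_1 = 3.5; y_1 = 9; z_1 = 3; h_1 = 5; x_2 = 3.5; y_2 = 10; z_2 = 9; r_2 = 1.5; x_3 = 7; y_3 = 1; z_3 = 2; w_3 = 3.5; d_3 = 3; x_4 = 5.5; y_4 = 5; z_4 = 2.5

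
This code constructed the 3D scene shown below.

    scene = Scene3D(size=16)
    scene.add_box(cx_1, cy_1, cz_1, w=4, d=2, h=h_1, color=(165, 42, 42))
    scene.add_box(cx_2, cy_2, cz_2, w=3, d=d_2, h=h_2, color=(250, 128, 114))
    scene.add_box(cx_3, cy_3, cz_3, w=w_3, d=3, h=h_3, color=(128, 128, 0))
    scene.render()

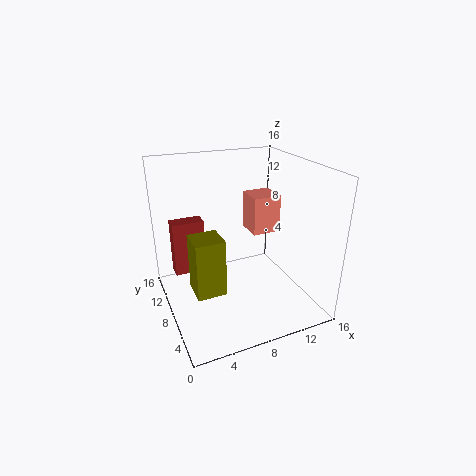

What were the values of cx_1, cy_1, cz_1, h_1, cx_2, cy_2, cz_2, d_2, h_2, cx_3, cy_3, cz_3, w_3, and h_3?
cx_1 = 2
cy_1 = 14
cz_1 = 1
h_1 = 7
cx_2 = 9
cy_2 = 6
cz_2 = 9
d_2 = 3
h_2 = 4
cx_3 = 2
cy_3 = 4
cz_3 = 4
w_3 = 3
h_3 = 6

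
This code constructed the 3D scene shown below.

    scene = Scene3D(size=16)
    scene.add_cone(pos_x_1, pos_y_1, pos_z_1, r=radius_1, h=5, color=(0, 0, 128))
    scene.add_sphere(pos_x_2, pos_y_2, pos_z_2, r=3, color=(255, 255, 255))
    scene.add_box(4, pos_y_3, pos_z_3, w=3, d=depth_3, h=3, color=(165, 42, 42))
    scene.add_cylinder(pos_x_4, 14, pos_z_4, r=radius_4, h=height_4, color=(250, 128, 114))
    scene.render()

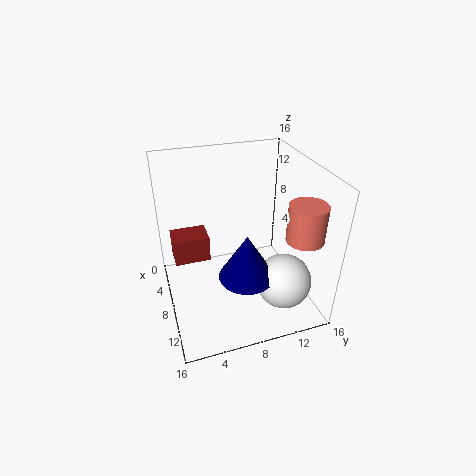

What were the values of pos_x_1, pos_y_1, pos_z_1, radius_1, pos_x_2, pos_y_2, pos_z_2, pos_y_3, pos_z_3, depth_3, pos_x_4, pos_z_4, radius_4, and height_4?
pos_x_1 = 11; pos_y_1 = 8; pos_z_1 = 5; radius_1 = 3; pos_x_2 = 12; pos_y_2 = 12; pos_z_2 = 4; pos_y_3 = 1; pos_z_3 = 5; depth_3 = 4; pos_x_4 = 12; pos_z_4 = 9; radius_4 = 2; height_4 = 4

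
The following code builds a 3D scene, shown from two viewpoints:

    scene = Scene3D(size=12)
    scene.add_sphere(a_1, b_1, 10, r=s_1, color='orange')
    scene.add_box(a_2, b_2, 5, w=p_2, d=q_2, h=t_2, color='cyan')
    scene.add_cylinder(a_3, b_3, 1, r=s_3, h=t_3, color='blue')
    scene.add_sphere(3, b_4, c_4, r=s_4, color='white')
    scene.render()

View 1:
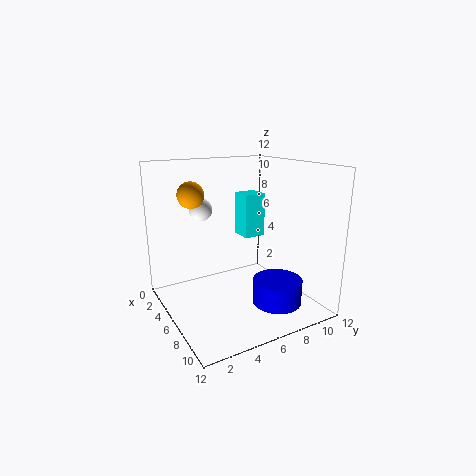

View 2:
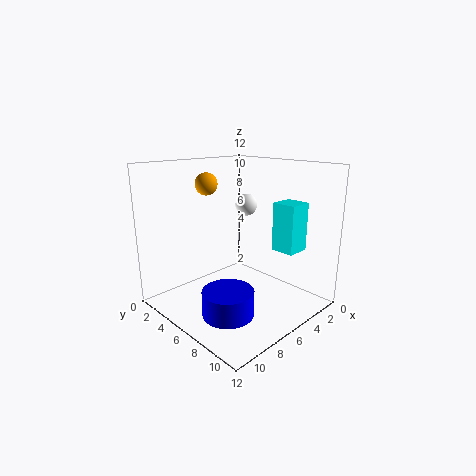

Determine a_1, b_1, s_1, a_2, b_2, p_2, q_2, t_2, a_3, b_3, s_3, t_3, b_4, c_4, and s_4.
a_1 = 6
b_1 = 2
s_1 = 1
a_2 = 2
b_2 = 8
p_2 = 2
q_2 = 2
t_2 = 4
a_3 = 9
b_3 = 8
s_3 = 2
t_3 = 2
b_4 = 4
c_4 = 8
s_4 = 1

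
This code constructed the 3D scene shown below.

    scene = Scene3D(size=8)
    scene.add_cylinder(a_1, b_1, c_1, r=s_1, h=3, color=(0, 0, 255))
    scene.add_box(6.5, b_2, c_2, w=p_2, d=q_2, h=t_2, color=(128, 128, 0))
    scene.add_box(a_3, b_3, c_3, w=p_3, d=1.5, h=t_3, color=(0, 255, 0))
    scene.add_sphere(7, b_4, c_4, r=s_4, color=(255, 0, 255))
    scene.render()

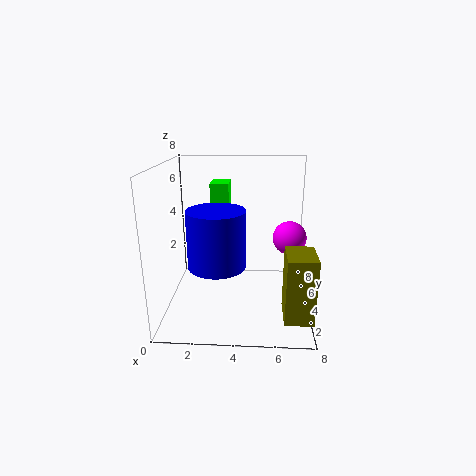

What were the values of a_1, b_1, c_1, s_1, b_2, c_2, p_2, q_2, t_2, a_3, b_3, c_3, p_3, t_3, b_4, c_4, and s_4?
a_1 = 3; b_1 = 2.5; c_1 = 3; s_1 = 1.5; b_2 = 1; c_2 = 0.5; p_2 = 1.5; q_2 = 2; t_2 = 3.5; a_3 = 2.5; b_3 = 4; c_3 = 5.5; p_3 = 1; t_3 = 1.5; b_4 = 5.5; c_4 = 3.5; s_4 = 1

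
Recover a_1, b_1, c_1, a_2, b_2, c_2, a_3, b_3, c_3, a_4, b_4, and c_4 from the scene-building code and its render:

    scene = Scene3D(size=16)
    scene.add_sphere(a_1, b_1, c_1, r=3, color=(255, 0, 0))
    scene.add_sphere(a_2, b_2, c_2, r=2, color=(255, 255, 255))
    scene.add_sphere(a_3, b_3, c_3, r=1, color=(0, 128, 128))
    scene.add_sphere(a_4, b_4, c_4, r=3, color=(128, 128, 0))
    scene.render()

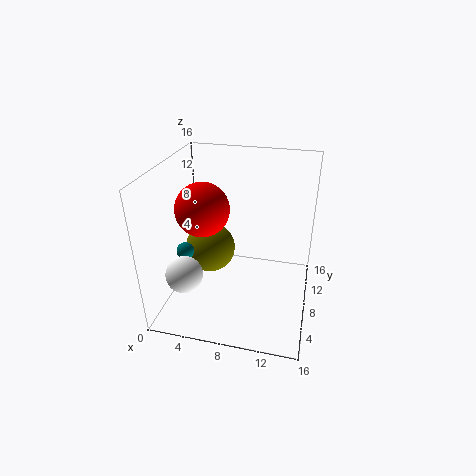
a_1 = 4, b_1 = 8, c_1 = 11, a_2 = 3, b_2 = 4, c_2 = 5, a_3 = 2, b_3 = 7, c_3 = 6, a_4 = 4, b_4 = 10, c_4 = 5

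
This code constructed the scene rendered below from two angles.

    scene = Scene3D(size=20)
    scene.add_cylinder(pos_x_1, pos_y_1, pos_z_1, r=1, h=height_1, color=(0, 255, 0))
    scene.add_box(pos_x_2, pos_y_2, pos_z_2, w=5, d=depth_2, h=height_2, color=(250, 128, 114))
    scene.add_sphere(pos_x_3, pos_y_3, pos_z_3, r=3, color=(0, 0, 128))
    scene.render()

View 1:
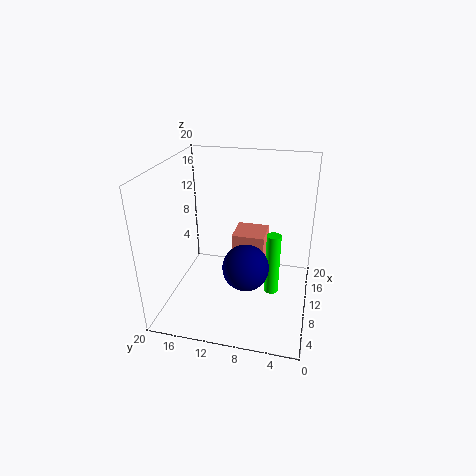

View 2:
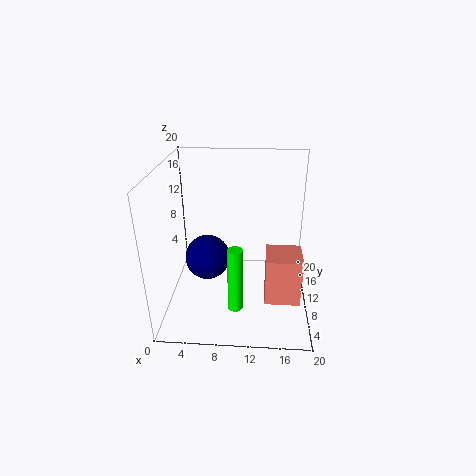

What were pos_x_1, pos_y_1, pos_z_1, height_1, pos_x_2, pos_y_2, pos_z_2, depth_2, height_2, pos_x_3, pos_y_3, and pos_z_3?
pos_x_1 = 10
pos_y_1 = 5
pos_z_1 = 2
height_1 = 9
pos_x_2 = 14
pos_y_2 = 7
pos_z_2 = 1
depth_2 = 5
height_2 = 7
pos_x_3 = 6
pos_y_3 = 8
pos_z_3 = 8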